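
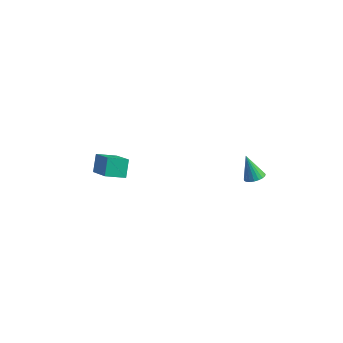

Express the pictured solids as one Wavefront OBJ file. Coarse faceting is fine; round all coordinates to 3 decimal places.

v 0.974 3.191 -2.353
v 1.505 3.366 -2.109
v 0.286 3.369 -0.987
v 1.407 3.587 -2.187
v 1.235 3.739 -2.293
v 1.017 3.797 -2.41
v 0.792 3.75 -2.517
v 0.598 3.606 -2.596
v 0.47 3.391 -2.633
v 0.428 3.141 -2.621
v 0.481 2.899 -2.563
v 0.619 2.709 -2.469
v 0.818 2.601 -2.355
v 1.044 2.596 -2.24
v 1.258 2.693 -2.145
v 1.423 2.877 -2.086
v 1.51 3.115 -2.073
v -3.019 -4.912 2.43
v -3.289 -4.249 3.252
v -4.432 -3.962 1.201
v -4.702 -3.299 2.023
v -2.238 -4.181 2.097
v -2.508 -3.518 2.919
v -3.651 -3.231 0.868
v -3.921 -2.568 1.69
f 2 1 4
f 2 4 3
f 4 1 5
f 4 5 3
f 5 1 6
f 5 6 3
f 6 1 7
f 6 7 3
f 7 1 8
f 7 8 3
f 8 1 9
f 8 9 3
f 9 1 10
f 9 10 3
f 10 1 11
f 10 11 3
f 11 1 12
f 11 12 3
f 12 1 13
f 12 13 3
f 13 1 14
f 13 14 3
f 14 1 15
f 14 15 3
f 15 1 16
f 15 16 3
f 16 1 17
f 16 17 3
f 17 1 2
f 17 2 3
f 19 21 18
f 22 19 18
f 18 21 20
f 20 22 18
f 19 25 21
f 23 19 22
f 23 25 19
f 21 25 20
f 24 22 20
f 20 25 24
f 24 23 22
f 25 23 24



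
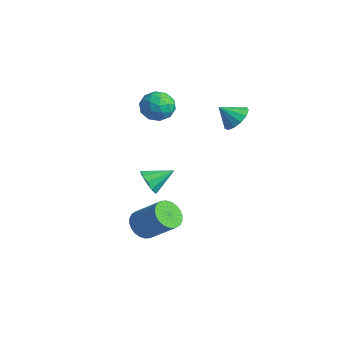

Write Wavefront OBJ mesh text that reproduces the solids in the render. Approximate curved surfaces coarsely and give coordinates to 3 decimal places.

v -2.999 0.365 -2.927
v -2.333 0.343 -3.333
v -2.561 1.535 -2.273
v -2.653 0.602 -3.584
v -3.104 0.771 -3.584
v -3.516 0.785 -3.333
v -3.729 0.638 -2.927
v -3.664 0.387 -2.52
v -3.345 0.127 -2.269
v -2.893 -0.042 -2.269
v -2.482 -0.055 -2.52
v -2.268 0.092 -2.927
v -2.037 1.055 2.121
v -1.481 0.374 2.281
v -2.999 0.486 3.039
v -2.443 -0.195 3.199
v -2.239 0.626 3.487
v -1.644 0.978 2.92
v -2.836 -0.118 2.4
v -2.241 0.234 1.833
v -1.975 -0.351 2.453
v -1.605 0.109 3.125
v -2.875 0.751 2.195
v -2.505 1.211 2.867
v -1.675 0.765 2.121
v -2.805 0.095 3.199
v -2.685 0.578 3.369
v -2.358 0.177 3.463
v -1.771 1.119 2.496
v -1.444 0.719 2.59
v -1.889 0.867 3.299
v -3.036 0.141 2.73
v -2.709 -0.259 2.824
v -2.122 0.683 1.857
v -1.795 0.282 1.951
v -2.591 -0.007 2.021
v -1.638 -0.062 2.316
v -2.203 -0.396 2.855
v -2.434 -0.351 2.386
v -2.085 -0.144 2.052
v -1.421 0.208 2.711
v -1.986 -0.126 3.25
v -1.866 0.356 3.42
v -1.517 0.563 3.086
v -1.711 -0.218 2.812
v -2.494 0.986 2.07
v -3.059 0.652 2.609
v -2.963 0.297 2.234
v -2.614 0.504 1.9
v -2.277 1.256 2.465
v -2.842 0.922 3.004
v -2.395 1.004 3.268
v -2.046 1.211 2.934
v -2.769 1.078 2.508
v 0.279 3.095 2.274
v 1.013 2.848 2.477
v -0.159 2.405 3.026
v 0.919 3.199 2.744
v 0.621 3.517 2.862
v 0.216 3.7 2.793
v -0.17 3.692 2.56
v -0.413 3.494 2.236
v -0.436 3.169 1.924
v -0.232 2.82 1.724
v 0.135 2.559 1.698
v 0.547 2.468 1.855
v 0.875 2.576 2.146
v 2.085 -2.968 -1.648
v 2.496 -2.649 -2.229
v 3.666 -2.052 -1.073
v 3.255 -2.372 -0.492
v 2.308 -2.42 -2.157
v 3.478 -1.824 -1
v 2.086 -2.276 -2.007
v 3.256 -1.679 -0.85
v 1.864 -2.236 -1.802
v 3.034 -1.64 -0.646
v 1.676 -2.308 -1.574
v 2.846 -1.712 -0.418
v 1.55 -2.481 -1.358
v 2.72 -1.884 -0.202
v 1.505 -2.728 -1.185
v 2.675 -2.131 -0.029
v 1.549 -3.011 -1.083
v 2.719 -2.414 0.073
v 1.674 -3.288 -1.067
v 2.844 -2.691 0.089
v 1.862 -3.516 -1.14
v 3.032 -2.92 0.017
v 2.084 -3.661 -1.29
v 3.254 -3.064 -0.133
v 2.306 -3.7 -1.494
v 3.476 -3.104 -0.338
v 2.494 -3.628 -1.722
v 3.664 -3.032 -0.566
v 2.62 -3.456 -1.938
v 3.79 -2.859 -0.782
v 2.665 -3.209 -2.111
v 3.835 -2.612 -0.955
v 2.621 -2.926 -2.213
v 3.791 -2.329 -1.057
f 2 1 4
f 2 4 3
f 4 1 5
f 4 5 3
f 5 1 6
f 5 6 3
f 6 1 7
f 6 7 3
f 7 1 8
f 7 8 3
f 8 1 9
f 8 9 3
f 9 1 10
f 9 10 3
f 10 1 11
f 10 11 3
f 11 1 12
f 11 12 3
f 12 1 2
f 12 2 3
f 13 50 29
f 50 24 53
f 29 53 18
f 50 53 29
f 13 29 25
f 29 18 30
f 25 30 14
f 29 30 25
f 13 25 34
f 25 14 35
f 34 35 20
f 25 35 34
f 13 34 46
f 34 20 49
f 46 49 23
f 34 49 46
f 13 46 50
f 46 23 54
f 50 54 24
f 46 54 50
f 14 30 41
f 30 18 44
f 41 44 22
f 30 44 41
f 18 53 31
f 53 24 52
f 31 52 17
f 53 52 31
f 24 54 51
f 54 23 47
f 51 47 15
f 54 47 51
f 23 49 48
f 49 20 36
f 48 36 19
f 49 36 48
f 20 35 40
f 35 14 37
f 40 37 21
f 35 37 40
f 16 42 28
f 42 22 43
f 28 43 17
f 42 43 28
f 16 28 26
f 28 17 27
f 26 27 15
f 28 27 26
f 16 26 33
f 26 15 32
f 33 32 19
f 26 32 33
f 16 33 38
f 33 19 39
f 38 39 21
f 33 39 38
f 16 38 42
f 38 21 45
f 42 45 22
f 38 45 42
f 17 43 31
f 43 22 44
f 31 44 18
f 43 44 31
f 15 27 51
f 27 17 52
f 51 52 24
f 27 52 51
f 19 32 48
f 32 15 47
f 48 47 23
f 32 47 48
f 21 39 40
f 39 19 36
f 40 36 20
f 39 36 40
f 22 45 41
f 45 21 37
f 41 37 14
f 45 37 41
f 56 55 58
f 56 58 57
f 58 55 59
f 58 59 57
f 59 55 60
f 59 60 57
f 60 55 61
f 60 61 57
f 61 55 62
f 61 62 57
f 62 55 63
f 62 63 57
f 63 55 64
f 63 64 57
f 64 55 65
f 64 65 57
f 65 55 66
f 65 66 57
f 66 55 67
f 66 67 57
f 67 55 56
f 67 56 57
f 69 68 72
f 69 72 70
f 70 72 73
f 70 73 71
f 72 68 74
f 72 74 73
f 73 74 75
f 73 75 71
f 74 68 76
f 74 76 75
f 75 76 77
f 75 77 71
f 76 68 78
f 76 78 77
f 77 78 79
f 77 79 71
f 78 68 80
f 78 80 79
f 79 80 81
f 79 81 71
f 80 68 82
f 80 82 81
f 81 82 83
f 81 83 71
f 82 68 84
f 82 84 83
f 83 84 85
f 83 85 71
f 84 68 86
f 84 86 85
f 85 86 87
f 85 87 71
f 86 68 88
f 86 88 87
f 87 88 89
f 87 89 71
f 88 68 90
f 88 90 89
f 89 90 91
f 89 91 71
f 90 68 92
f 90 92 91
f 91 92 93
f 91 93 71
f 92 68 94
f 92 94 93
f 93 94 95
f 93 95 71
f 94 68 96
f 94 96 95
f 95 96 97
f 95 97 71
f 96 68 98
f 96 98 97
f 97 98 99
f 97 99 71
f 98 68 100
f 98 100 99
f 99 100 101
f 99 101 71
f 100 68 69
f 100 69 101
f 101 69 70
f 101 70 71



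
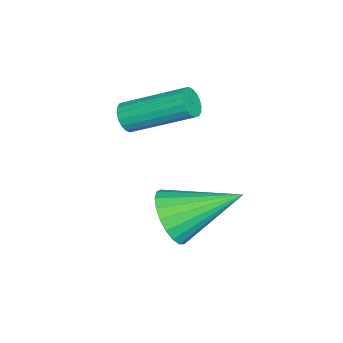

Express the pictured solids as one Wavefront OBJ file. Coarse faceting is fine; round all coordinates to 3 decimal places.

v -2.333 -2.531 2.07
v -2.002 -2.342 1.731
v -2.055 -0.521 2.691
v -2.387 -0.709 3.03
v -2.203 -2.298 1.635
v -2.256 -0.476 2.596
v -2.43 -2.299 1.626
v -2.483 -0.478 2.586
v -2.638 -2.347 1.704
v -2.691 -0.525 2.664
v -2.785 -2.431 1.855
v -2.838 -0.609 2.815
v -2.843 -2.534 2.048
v -2.896 -0.713 3.009
v -2.8 -2.637 2.246
v -2.853 -0.816 3.206
v -2.665 -2.719 2.409
v -2.718 -0.898 3.369
v -2.464 -2.764 2.504
v -2.517 -0.942 3.465
v -2.237 -2.762 2.514
v -2.29 -0.941 3.474
v -2.029 -2.715 2.436
v -2.082 -0.893 3.396
v -1.882 -2.631 2.285
v -1.935 -0.809 3.245
v -1.824 -2.527 2.091
v -1.877 -0.706 3.052
v -1.867 -2.424 1.894
v -1.92 -0.603 2.854
v -0.372 -0.746 -0.19
v 0.042 -0.277 -0.878
v -0.808 1.106 0.81
v -0.324 -0.296 -1.003
v -0.698 -0.393 -0.986
v -1.015 -0.551 -0.832
v -1.222 -0.743 -0.568
v -1.281 -0.935 -0.237
v -1.183 -1.095 0.101
v -0.945 -1.194 0.389
v -0.608 -1.216 0.577
v -0.23 -1.157 0.632
v 0.124 -1.026 0.545
v 0.392 -0.848 0.331
v 0.528 -0.651 0.027
v 0.508 -0.471 -0.315
v 0.336 -0.339 -0.635
f 2 1 5
f 2 5 3
f 3 5 6
f 3 6 4
f 5 1 7
f 5 7 6
f 6 7 8
f 6 8 4
f 7 1 9
f 7 9 8
f 8 9 10
f 8 10 4
f 9 1 11
f 9 11 10
f 10 11 12
f 10 12 4
f 11 1 13
f 11 13 12
f 12 13 14
f 12 14 4
f 13 1 15
f 13 15 14
f 14 15 16
f 14 16 4
f 15 1 17
f 15 17 16
f 16 17 18
f 16 18 4
f 17 1 19
f 17 19 18
f 18 19 20
f 18 20 4
f 19 1 21
f 19 21 20
f 20 21 22
f 20 22 4
f 21 1 23
f 21 23 22
f 22 23 24
f 22 24 4
f 23 1 25
f 23 25 24
f 24 25 26
f 24 26 4
f 25 1 27
f 25 27 26
f 26 27 28
f 26 28 4
f 27 1 29
f 27 29 28
f 28 29 30
f 28 30 4
f 29 1 2
f 29 2 30
f 30 2 3
f 30 3 4
f 32 31 34
f 32 34 33
f 34 31 35
f 34 35 33
f 35 31 36
f 35 36 33
f 36 31 37
f 36 37 33
f 37 31 38
f 37 38 33
f 38 31 39
f 38 39 33
f 39 31 40
f 39 40 33
f 40 31 41
f 40 41 33
f 41 31 42
f 41 42 33
f 42 31 43
f 42 43 33
f 43 31 44
f 43 44 33
f 44 31 45
f 44 45 33
f 45 31 46
f 45 46 33
f 46 31 47
f 46 47 33
f 47 31 32
f 47 32 33



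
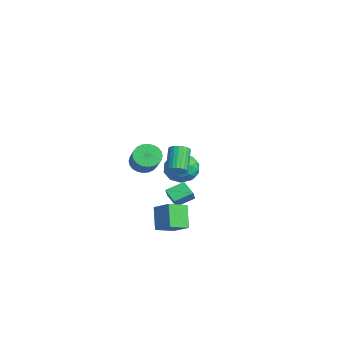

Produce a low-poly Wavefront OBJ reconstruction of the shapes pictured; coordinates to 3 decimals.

v -3.406 2.642 -0.582
v -3.033 3.187 -1.506
v -2.447 1.153 -1.074
v -2.074 1.698 -1.998
v -1.72 2.019 -0.967
v -2.313 2.939 -0.664
v -3.167 1.401 -1.916
v -3.76 2.321 -1.613
v -2.885 2.42 -2.331
v -1.991 2.802 -1.744
v -3.489 1.538 -0.836
v -2.595 1.92 -0.249
v -3.303 3.045 -1.001
v -2.177 1.295 -1.579
v -1.969 1.484 -0.973
v -1.749 1.804 -1.516
v -2.88 2.899 -0.506
v -2.661 3.22 -1.049
v -1.89 2.533 -0.732
v -2.819 1.12 -1.531
v -2.6 1.441 -2.074
v -3.731 2.536 -1.064
v -3.511 2.856 -1.607
v -3.59 1.807 -1.848
v -2.998 2.915 -2.029
v -2.434 2.04 -2.318
v -3.077 1.865 -2.27
v -3.425 2.406 -2.091
v -2.472 3.139 -1.684
v -1.909 2.264 -1.973
v -1.701 2.453 -1.367
v -2.049 2.994 -1.189
v -2.385 2.689 -2.168
v -3.571 2.076 -0.607
v -3.008 1.201 -0.896
v -3.431 1.346 -1.391
v -3.779 1.887 -1.213
v -3.046 2.3 -0.262
v -2.482 1.425 -0.551
v -2.055 1.934 -0.489
v -2.403 2.475 -0.31
v -3.095 1.651 -0.412
v -4.08 0.217 -1.113
v -3.623 -0.26 -1.694
v -2.263 -0.354 -0.549
v -2.72 0.123 0.033
v -3.529 0.059 -1.78
v -2.169 -0.035 -0.635
v -3.518 0.402 -1.764
v -2.159 0.308 -0.619
v -3.593 0.716 -1.649
v -2.234 0.622 -0.504
v -3.742 0.955 -1.453
v -2.383 0.861 -0.308
v -3.943 1.082 -1.204
v -2.583 0.987 -0.059
v -4.164 1.076 -0.942
v -2.805 0.982 0.203
v -4.373 0.94 -0.705
v -3.013 0.846 0.44
v -4.537 0.694 -0.531
v -3.177 0.6 0.614
v -4.631 0.375 -0.445
v -3.271 0.281 0.7
v -4.641 0.032 -0.461
v -3.282 -0.062 0.684
v -4.566 -0.282 -0.576
v -3.207 -0.376 0.569
v -4.417 -0.521 -0.772
v -3.058 -0.615 0.373
v -4.217 -0.647 -1.021
v -2.857 -0.742 0.124
v -3.995 -0.642 -1.283
v -2.636 -0.736 -0.138
v -3.787 -0.506 -1.52
v -2.427 -0.6 -0.375
v 4.419 -0.031 2.129
v 4.814 -0.172 2.572
v 3.717 0.271 3.693
v 3.321 0.411 3.251
v 4.867 0.057 2.534
v 3.77 0.499 3.655
v 4.852 0.272 2.434
v 3.754 0.715 3.555
v 4.771 0.441 2.287
v 3.673 0.884 3.408
v 4.636 0.539 2.117
v 3.538 0.981 3.238
v 4.468 0.549 1.948
v 3.37 0.992 3.069
v 4.293 0.471 1.808
v 3.195 0.914 2.929
v 4.136 0.317 1.716
v 3.039 0.759 2.837
v 4.023 0.109 1.687
v 2.926 0.552 2.808
v 3.97 -0.119 1.725
v 2.873 0.323 2.846
v 3.986 -0.335 1.825
v 2.888 0.108 2.946
v 4.067 -0.504 1.972
v 2.969 -0.061 3.093
v 4.202 -0.601 2.142
v 3.104 -0.159 3.263
v 4.37 -0.612 2.311
v 3.272 -0.169 3.432
v 4.545 -0.534 2.451
v 3.447 -0.091 3.572
v 4.701 -0.379 2.543
v 3.604 0.063 3.664
v -0.465 0.713 -2.246
v -0.05 0.488 -1.587
v -0.573 1.85 -1.788
v -0.158 1.624 -1.13
v 0.458 0.996 -2.73
v 0.873 0.77 -2.072
v 0.35 2.132 -2.273
v 0.765 1.907 -1.614
v 2.71 -0.895 -1.407
v 3.737 -0.313 -0.711
v 2.345 0.264 -1.839
v 3.372 0.847 -1.143
v 3.668 -1.067 -2.677
v 4.695 -0.484 -1.981
v 3.303 0.093 -3.109
v 4.33 0.675 -2.413
f 1 38 17
f 38 12 41
f 17 41 6
f 38 41 17
f 1 17 13
f 17 6 18
f 13 18 2
f 17 18 13
f 1 13 22
f 13 2 23
f 22 23 8
f 13 23 22
f 1 22 34
f 22 8 37
f 34 37 11
f 22 37 34
f 1 34 38
f 34 11 42
f 38 42 12
f 34 42 38
f 2 18 29
f 18 6 32
f 29 32 10
f 18 32 29
f 6 41 19
f 41 12 40
f 19 40 5
f 41 40 19
f 12 42 39
f 42 11 35
f 39 35 3
f 42 35 39
f 11 37 36
f 37 8 24
f 36 24 7
f 37 24 36
f 8 23 28
f 23 2 25
f 28 25 9
f 23 25 28
f 4 30 16
f 30 10 31
f 16 31 5
f 30 31 16
f 4 16 14
f 16 5 15
f 14 15 3
f 16 15 14
f 4 14 21
f 14 3 20
f 21 20 7
f 14 20 21
f 4 21 26
f 21 7 27
f 26 27 9
f 21 27 26
f 4 26 30
f 26 9 33
f 30 33 10
f 26 33 30
f 5 31 19
f 31 10 32
f 19 32 6
f 31 32 19
f 3 15 39
f 15 5 40
f 39 40 12
f 15 40 39
f 7 20 36
f 20 3 35
f 36 35 11
f 20 35 36
f 9 27 28
f 27 7 24
f 28 24 8
f 27 24 28
f 10 33 29
f 33 9 25
f 29 25 2
f 33 25 29
f 44 43 47
f 44 47 45
f 45 47 48
f 45 48 46
f 47 43 49
f 47 49 48
f 48 49 50
f 48 50 46
f 49 43 51
f 49 51 50
f 50 51 52
f 50 52 46
f 51 43 53
f 51 53 52
f 52 53 54
f 52 54 46
f 53 43 55
f 53 55 54
f 54 55 56
f 54 56 46
f 55 43 57
f 55 57 56
f 56 57 58
f 56 58 46
f 57 43 59
f 57 59 58
f 58 59 60
f 58 60 46
f 59 43 61
f 59 61 60
f 60 61 62
f 60 62 46
f 61 43 63
f 61 63 62
f 62 63 64
f 62 64 46
f 63 43 65
f 63 65 64
f 64 65 66
f 64 66 46
f 65 43 67
f 65 67 66
f 66 67 68
f 66 68 46
f 67 43 69
f 67 69 68
f 68 69 70
f 68 70 46
f 69 43 71
f 69 71 70
f 70 71 72
f 70 72 46
f 71 43 73
f 71 73 72
f 72 73 74
f 72 74 46
f 73 43 75
f 73 75 74
f 74 75 76
f 74 76 46
f 75 43 44
f 75 44 76
f 76 44 45
f 76 45 46
f 78 77 81
f 78 81 79
f 79 81 82
f 79 82 80
f 81 77 83
f 81 83 82
f 82 83 84
f 82 84 80
f 83 77 85
f 83 85 84
f 84 85 86
f 84 86 80
f 85 77 87
f 85 87 86
f 86 87 88
f 86 88 80
f 87 77 89
f 87 89 88
f 88 89 90
f 88 90 80
f 89 77 91
f 89 91 90
f 90 91 92
f 90 92 80
f 91 77 93
f 91 93 92
f 92 93 94
f 92 94 80
f 93 77 95
f 93 95 94
f 94 95 96
f 94 96 80
f 95 77 97
f 95 97 96
f 96 97 98
f 96 98 80
f 97 77 99
f 97 99 98
f 98 99 100
f 98 100 80
f 99 77 101
f 99 101 100
f 100 101 102
f 100 102 80
f 101 77 103
f 101 103 102
f 102 103 104
f 102 104 80
f 103 77 105
f 103 105 104
f 104 105 106
f 104 106 80
f 105 77 107
f 105 107 106
f 106 107 108
f 106 108 80
f 107 77 109
f 107 109 108
f 108 109 110
f 108 110 80
f 109 77 78
f 109 78 110
f 110 78 79
f 110 79 80
f 112 114 111
f 115 112 111
f 111 114 113
f 113 115 111
f 112 118 114
f 116 112 115
f 116 118 112
f 114 118 113
f 117 115 113
f 113 118 117
f 117 116 115
f 118 116 117
f 120 122 119
f 123 120 119
f 119 122 121
f 121 123 119
f 120 126 122
f 124 120 123
f 124 126 120
f 122 126 121
f 125 123 121
f 121 126 125
f 125 124 123
f 126 124 125



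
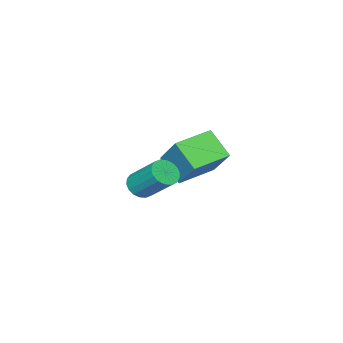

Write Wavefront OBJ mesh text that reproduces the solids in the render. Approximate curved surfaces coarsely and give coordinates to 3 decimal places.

v -1.582 0.964 -4.922
v -1.708 -0.113 -3.991
v -1.139 2.136 -3.507
v -1.266 1.058 -2.576
v 0.026 0.602 -5.124
v -0.101 -0.476 -4.193
v 0.468 1.773 -3.709
v 0.342 0.696 -2.778
v 3.875 2.219 -2.935
v 4.228 1.889 -2.581
v 4.219 3.09 -1.45
v 3.865 3.421 -1.805
v 4.404 2.027 -2.727
v 4.394 3.229 -1.596
v 4.474 2.204 -2.914
v 4.465 3.406 -1.783
v 4.426 2.384 -3.106
v 4.416 3.585 -1.975
v 4.269 2.531 -3.263
v 4.259 3.733 -2.133
v 4.033 2.616 -3.356
v 4.024 3.818 -2.225
v 3.767 2.623 -3.366
v 3.757 3.825 -2.235
v 3.521 2.55 -3.29
v 3.512 3.751 -2.159
v 3.346 2.411 -3.144
v 3.336 3.613 -2.013
v 3.275 2.234 -2.957
v 3.266 3.436 -1.826
v 3.324 2.055 -2.765
v 3.314 3.256 -1.634
v 3.481 1.907 -2.607
v 3.471 3.109 -1.477
v 3.716 1.822 -2.515
v 3.707 3.024 -1.384
v 3.983 1.815 -2.505
v 3.973 3.017 -1.374
f 2 4 1
f 5 2 1
f 1 4 3
f 3 5 1
f 2 8 4
f 6 2 5
f 6 8 2
f 4 8 3
f 7 5 3
f 3 8 7
f 7 6 5
f 8 6 7
f 10 9 13
f 10 13 11
f 11 13 14
f 11 14 12
f 13 9 15
f 13 15 14
f 14 15 16
f 14 16 12
f 15 9 17
f 15 17 16
f 16 17 18
f 16 18 12
f 17 9 19
f 17 19 18
f 18 19 20
f 18 20 12
f 19 9 21
f 19 21 20
f 20 21 22
f 20 22 12
f 21 9 23
f 21 23 22
f 22 23 24
f 22 24 12
f 23 9 25
f 23 25 24
f 24 25 26
f 24 26 12
f 25 9 27
f 25 27 26
f 26 27 28
f 26 28 12
f 27 9 29
f 27 29 28
f 28 29 30
f 28 30 12
f 29 9 31
f 29 31 30
f 30 31 32
f 30 32 12
f 31 9 33
f 31 33 32
f 32 33 34
f 32 34 12
f 33 9 35
f 33 35 34
f 34 35 36
f 34 36 12
f 35 9 37
f 35 37 36
f 36 37 38
f 36 38 12
f 37 9 10
f 37 10 38
f 38 10 11
f 38 11 12



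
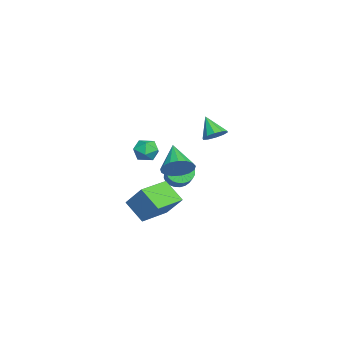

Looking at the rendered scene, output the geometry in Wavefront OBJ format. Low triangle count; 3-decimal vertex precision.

v 2.25 2.657 3.292
v 2.856 2.272 3.471
v 1.55 2.063 4.388
v 2.87 2.67 3.695
v 2.648 3.063 3.766
v 2.273 3.301 3.655
v 1.89 3.293 3.406
v 1.644 3.042 3.113
v 1.63 2.644 2.888
v 1.853 2.251 2.818
v 2.227 2.013 2.928
v 2.611 2.021 3.178
v 3.252 -0.268 2.375
v 3.94 -0.206 2.798
v 3.34 -1.574 2.422
v 4.028 -1.512 2.845
v 3.325 -1.297 3.183
v 3.27 -0.489 3.154
v 4.01 -1.291 2.066
v 3.955 -0.483 2.037
v 4.408 -0.839 2.607
v 3.985 -0.842 3.297
v 3.295 -0.938 1.923
v 2.872 -0.941 2.613
v -1.497 -2.697 -3.731
v -0.8 -1.718 -2.35
v -3.169 -1.494 -3.74
v -2.472 -0.515 -2.36
v -0.748 -1.665 -4.84
v -0.051 -0.686 -3.46
v -2.42 -0.462 -4.85
v -1.723 0.517 -3.469
v -4.378 -0.034 -2.797
v -4.077 0.434 -3.399
v -2.6 0.761 -2.405
v -2.902 0.294 -1.803
v -4.24 0.65 -3.228
v -2.763 0.977 -2.234
v -4.424 0.761 -2.992
v -2.947 1.089 -1.998
v -4.601 0.752 -2.725
v -3.124 1.08 -1.732
v -4.744 0.623 -2.47
v -3.267 0.951 -1.476
v -4.832 0.394 -2.264
v -3.355 0.722 -1.271
v -4.85 0.1 -2.14
v -3.374 0.428 -1.146
v -4.797 -0.214 -2.115
v -3.32 0.113 -1.121
v -4.68 -0.501 -2.195
v -3.203 -0.174 -1.201
v -4.517 -0.717 -2.366
v -3.04 -0.39 -1.372
v -4.333 -0.829 -2.602
v -2.856 -0.501 -1.608
v -4.156 -0.82 -2.868
v -2.679 -0.492 -1.875
v -4.013 -0.691 -3.124
v -2.536 -0.363 -2.13
v -3.925 -0.462 -3.329
v -2.448 -0.134 -2.336
v -3.906 -0.168 -3.454
v -2.43 0.16 -2.46
v -3.96 0.147 -3.479
v -2.483 0.474 -2.485
v 3.807 0.827 1.41
v 4.183 1.314 2.134
v 2.293 0.393 2.49
v 3.936 1.624 1.911
v 3.659 1.751 1.574
v 3.416 1.667 1.199
v 3.262 1.39 0.872
v 3.234 0.984 0.669
v 3.336 0.543 0.635
v 3.547 0.166 0.779
v 3.817 -0.059 1.068
v 4.085 -0.081 1.434
v 4.289 0.105 1.796
v 4.383 0.457 2.068
v 4.345 0.893 2.19
f 2 1 4
f 2 4 3
f 4 1 5
f 4 5 3
f 5 1 6
f 5 6 3
f 6 1 7
f 6 7 3
f 7 1 8
f 7 8 3
f 8 1 9
f 8 9 3
f 9 1 10
f 9 10 3
f 10 1 11
f 10 11 3
f 11 1 12
f 11 12 3
f 12 1 2
f 12 2 3
f 13 24 18
f 13 18 14
f 13 14 20
f 13 20 23
f 13 23 24
f 14 18 22
f 18 24 17
f 24 23 15
f 23 20 19
f 20 14 21
f 16 22 17
f 16 17 15
f 16 15 19
f 16 19 21
f 16 21 22
f 17 22 18
f 15 17 24
f 19 15 23
f 21 19 20
f 22 21 14
f 26 28 25
f 29 26 25
f 25 28 27
f 27 29 25
f 26 32 28
f 30 26 29
f 30 32 26
f 28 32 27
f 31 29 27
f 27 32 31
f 31 30 29
f 32 30 31
f 34 33 37
f 34 37 35
f 35 37 38
f 35 38 36
f 37 33 39
f 37 39 38
f 38 39 40
f 38 40 36
f 39 33 41
f 39 41 40
f 40 41 42
f 40 42 36
f 41 33 43
f 41 43 42
f 42 43 44
f 42 44 36
f 43 33 45
f 43 45 44
f 44 45 46
f 44 46 36
f 45 33 47
f 45 47 46
f 46 47 48
f 46 48 36
f 47 33 49
f 47 49 48
f 48 49 50
f 48 50 36
f 49 33 51
f 49 51 50
f 50 51 52
f 50 52 36
f 51 33 53
f 51 53 52
f 52 53 54
f 52 54 36
f 53 33 55
f 53 55 54
f 54 55 56
f 54 56 36
f 55 33 57
f 55 57 56
f 56 57 58
f 56 58 36
f 57 33 59
f 57 59 58
f 58 59 60
f 58 60 36
f 59 33 61
f 59 61 60
f 60 61 62
f 60 62 36
f 61 33 63
f 61 63 62
f 62 63 64
f 62 64 36
f 63 33 65
f 63 65 64
f 64 65 66
f 64 66 36
f 65 33 34
f 65 34 66
f 66 34 35
f 66 35 36
f 68 67 70
f 68 70 69
f 70 67 71
f 70 71 69
f 71 67 72
f 71 72 69
f 72 67 73
f 72 73 69
f 73 67 74
f 73 74 69
f 74 67 75
f 74 75 69
f 75 67 76
f 75 76 69
f 76 67 77
f 76 77 69
f 77 67 78
f 77 78 69
f 78 67 79
f 78 79 69
f 79 67 80
f 79 80 69
f 80 67 81
f 80 81 69
f 81 67 68
f 81 68 69



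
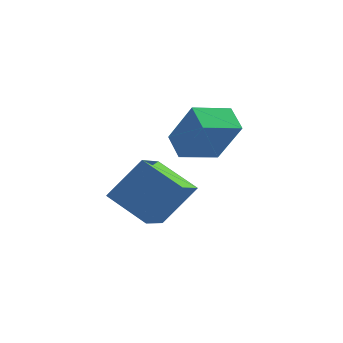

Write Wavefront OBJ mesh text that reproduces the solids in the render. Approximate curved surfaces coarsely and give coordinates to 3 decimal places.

v 2.027 1.996 0.973
v 1.431 2.914 1.555
v 3.3 3.07 0.585
v 2.703 3.988 1.167
v 3.037 1.472 2.833
v 2.44 2.39 3.415
v 4.309 2.546 2.445
v 3.713 3.464 3.027
v -0.602 1.344 -1.026
v 0.62 2.027 0.657
v -0.377 3.133 -1.915
v 0.845 3.815 -0.232
v 1.075 0.665 -1.968
v 2.297 1.347 -0.285
v 1.3 2.453 -2.857
v 2.522 3.136 -1.174
f 2 4 1
f 5 2 1
f 1 4 3
f 3 5 1
f 2 8 4
f 6 2 5
f 6 8 2
f 4 8 3
f 7 5 3
f 3 8 7
f 7 6 5
f 8 6 7
f 10 12 9
f 13 10 9
f 9 12 11
f 11 13 9
f 10 16 12
f 14 10 13
f 14 16 10
f 12 16 11
f 15 13 11
f 11 16 15
f 15 14 13
f 16 14 15



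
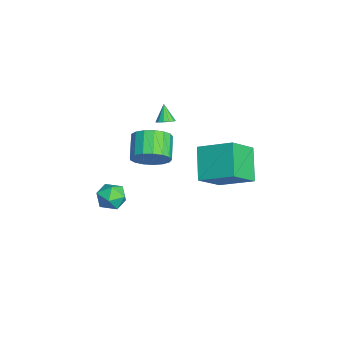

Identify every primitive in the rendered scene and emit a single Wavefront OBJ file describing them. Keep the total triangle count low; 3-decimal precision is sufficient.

v -1.925 0.859 3.334
v -1.645 1.267 3.524
v -2.515 0.821 4.286
v -1.88 1.385 3.383
v -2.13 1.336 3.227
v -2.314 1.136 3.104
v -2.376 0.848 3.055
v -2.294 0.563 3.094
v -2.095 0.373 3.209
v -1.842 0.337 3.365
v -1.616 0.466 3.51
v -1.488 0.721 3.6
v -1.499 1.019 3.605
v -3.256 3.768 -0.28
v -2.343 5.525 0.633
v -1.63 3.669 -1.714
v -0.718 5.426 -0.801
v -2.182 2.534 1.021
v -1.27 4.291 1.934
v -0.557 2.435 -0.413
v 0.356 4.192 0.5
v -3.402 -1.181 -4.03
v -2.811 -1.26 -3.282
v -3.769 -2.68 -3.898
v -3.178 -2.759 -3.15
v -3.983 -2.249 -3.071
v -3.756 -1.323 -3.152
v -2.824 -2.617 -4.028
v -2.597 -1.691 -4.109
v -2.453 -2.148 -3.281
v -3.17 -1.92 -2.689
v -3.41 -2.02 -4.491
v -4.127 -1.792 -3.899
v 0.225 -0.081 2.032
v 0.742 -0.506 2.88
v -0.528 -0.343 3.736
v -1.045 0.081 2.888
v 0.834 0.002 2.92
v -0.436 0.164 3.776
v 0.786 0.49 2.757
v -0.483 0.652 3.612
v 0.61 0.847 2.427
v -0.66 1.01 3.283
v 0.346 0.992 2.007
v -0.924 1.154 2.863
v 0.054 0.89 1.593
v -1.216 1.053 2.449
v -0.199 0.567 1.279
v -1.469 0.729 2.135
v -0.355 0.094 1.138
v -1.625 0.257 1.994
v -0.378 -0.418 1.202
v -1.648 -0.255 2.057
v -0.263 -0.854 1.455
v -1.533 -0.691 2.311
v -0.036 -1.112 1.841
v -1.306 -0.949 2.697
v 0.251 -1.134 2.271
v -1.019 -0.972 3.127
v 0.532 -0.915 2.646
v -0.738 -0.753 3.502
f 2 1 4
f 2 4 3
f 4 1 5
f 4 5 3
f 5 1 6
f 5 6 3
f 6 1 7
f 6 7 3
f 7 1 8
f 7 8 3
f 8 1 9
f 8 9 3
f 9 1 10
f 9 10 3
f 10 1 11
f 10 11 3
f 11 1 12
f 11 12 3
f 12 1 13
f 12 13 3
f 13 1 2
f 13 2 3
f 15 17 14
f 18 15 14
f 14 17 16
f 16 18 14
f 15 21 17
f 19 15 18
f 19 21 15
f 17 21 16
f 20 18 16
f 16 21 20
f 20 19 18
f 21 19 20
f 22 33 27
f 22 27 23
f 22 23 29
f 22 29 32
f 22 32 33
f 23 27 31
f 27 33 26
f 33 32 24
f 32 29 28
f 29 23 30
f 25 31 26
f 25 26 24
f 25 24 28
f 25 28 30
f 25 30 31
f 26 31 27
f 24 26 33
f 28 24 32
f 30 28 29
f 31 30 23
f 35 34 38
f 35 38 36
f 36 38 39
f 36 39 37
f 38 34 40
f 38 40 39
f 39 40 41
f 39 41 37
f 40 34 42
f 40 42 41
f 41 42 43
f 41 43 37
f 42 34 44
f 42 44 43
f 43 44 45
f 43 45 37
f 44 34 46
f 44 46 45
f 45 46 47
f 45 47 37
f 46 34 48
f 46 48 47
f 47 48 49
f 47 49 37
f 48 34 50
f 48 50 49
f 49 50 51
f 49 51 37
f 50 34 52
f 50 52 51
f 51 52 53
f 51 53 37
f 52 34 54
f 52 54 53
f 53 54 55
f 53 55 37
f 54 34 56
f 54 56 55
f 55 56 57
f 55 57 37
f 56 34 58
f 56 58 57
f 57 58 59
f 57 59 37
f 58 34 60
f 58 60 59
f 59 60 61
f 59 61 37
f 60 34 35
f 60 35 61
f 61 35 36
f 61 36 37



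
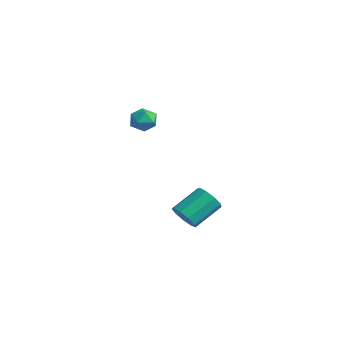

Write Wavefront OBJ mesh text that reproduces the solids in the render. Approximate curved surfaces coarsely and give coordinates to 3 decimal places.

v 2.433 -1.542 2.015
v 3.119 -1.604 1.727
v 2.561 -2.616 2.553
v 3.247 -2.678 2.265
v 3.11 -2.17 2.794
v 3.03 -1.506 2.461
v 2.65 -2.714 1.819
v 2.57 -2.05 1.486
v 3.252 -2.329 1.605
v 3.537 -1.993 2.208
v 2.143 -2.227 2.072
v 2.428 -1.891 2.675
v 3.862 -0.521 -4.448
v 4.575 -0.723 -4.12
v 4.571 0.779 -3.185
v 3.858 0.981 -3.512
v 4.655 -0.434 -4.586
v 4.651 1.069 -3.65
v 4.364 -0.185 -4.986
v 4.361 1.318 -4.051
v 3.839 -0.094 -5.135
v 3.835 1.409 -4.2
v 3.324 -0.203 -4.962
v 3.32 1.3 -4.027
v 3.06 -0.461 -4.548
v 3.057 1.042 -3.613
v 3.172 -0.747 -4.087
v 3.169 0.756 -3.152
v 3.607 -0.928 -3.795
v 3.603 0.575 -2.86
v 4.161 -0.919 -3.808
v 4.157 0.584 -2.873
f 1 12 6
f 1 6 2
f 1 2 8
f 1 8 11
f 1 11 12
f 2 6 10
f 6 12 5
f 12 11 3
f 11 8 7
f 8 2 9
f 4 10 5
f 4 5 3
f 4 3 7
f 4 7 9
f 4 9 10
f 5 10 6
f 3 5 12
f 7 3 11
f 9 7 8
f 10 9 2
f 14 13 17
f 14 17 15
f 15 17 18
f 15 18 16
f 17 13 19
f 17 19 18
f 18 19 20
f 18 20 16
f 19 13 21
f 19 21 20
f 20 21 22
f 20 22 16
f 21 13 23
f 21 23 22
f 22 23 24
f 22 24 16
f 23 13 25
f 23 25 24
f 24 25 26
f 24 26 16
f 25 13 27
f 25 27 26
f 26 27 28
f 26 28 16
f 27 13 29
f 27 29 28
f 28 29 30
f 28 30 16
f 29 13 31
f 29 31 30
f 30 31 32
f 30 32 16
f 31 13 14
f 31 14 32
f 32 14 15
f 32 15 16



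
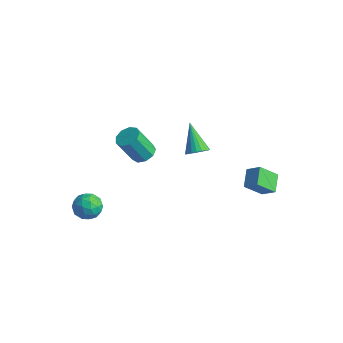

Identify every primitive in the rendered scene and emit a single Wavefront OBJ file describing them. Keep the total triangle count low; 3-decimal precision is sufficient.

v 1.874 -0.364 2.925
v 2.153 -0.712 3.356
v 0.766 0.224 4.115
v 2.286 -0.492 3.371
v 2.347 -0.249 3.309
v 2.328 -0.027 3.18
v 2.229 0.137 3.007
v 2.07 0.215 2.82
v 1.876 0.192 2.651
v 1.682 0.073 2.53
v 1.522 -0.121 2.476
v 1.422 -0.358 2.501
v 1.401 -0.595 2.598
v 1.461 -0.793 2.752
v 1.593 -0.917 2.936
v 1.774 -0.945 3.118
v 1.972 -0.872 3.266
v -1.823 -0.414 0.393
v -1.378 0.003 0.716
v -1.833 -0.668 2.21
v -2.277 -1.086 1.887
v -1.8 0.212 0.681
v -2.255 -0.459 2.175
v -2.232 0.128 0.512
v -2.687 -0.543 2.006
v -2.473 -0.21 0.287
v -2.928 -0.881 1.781
v -2.409 -0.643 0.111
v -2.864 -1.315 1.605
v -2.071 -0.97 0.068
v -2.526 -1.641 1.562
v -1.617 -1.036 0.176
v -2.071 -1.708 1.67
v -1.259 -0.812 0.386
v -1.713 -1.483 1.88
v -1.164 -0.401 0.599
v -1.619 -1.073 2.093
v 2.653 2.17 -1.075
v 2.074 2.977 -0.604
v 3.112 3.028 -1.982
v 2.532 3.835 -1.511
v 3.368 2.365 -0.529
v 2.788 3.172 -0.058
v 3.826 3.223 -1.436
v 3.247 4.03 -0.965
v -3.324 -3.161 -2.924
v -2.543 -2.885 -2.992
v -2.917 -4.095 -2.048
v -2.136 -3.819 -2.116
v -2.712 -3.35 -1.743
v -2.963 -2.773 -2.284
v -2.497 -4.207 -2.756
v -2.748 -3.63 -3.297
v -2.032 -3.531 -2.888
v -2.165 -3.002 -2.262
v -3.295 -3.978 -2.778
v -3.428 -3.449 -2.152
v -2.969 -2.941 -3.035
v -2.491 -4.039 -2.005
v -2.829 -3.764 -1.786
v -2.37 -3.601 -1.826
v -3.216 -2.875 -2.619
v -2.757 -2.713 -2.659
v -2.856 -2.987 -1.924
v -2.703 -4.267 -2.381
v -2.244 -4.105 -2.421
v -3.09 -3.379 -3.214
v -2.631 -3.216 -3.254
v -2.604 -3.993 -3.116
v -2.21 -3.159 -3.014
v -1.971 -3.708 -2.499
v -2.183 -3.936 -2.875
v -2.331 -3.596 -3.193
v -2.288 -2.847 -2.646
v -2.049 -3.397 -2.131
v -2.387 -3.121 -1.911
v -2.535 -2.782 -2.23
v -1.988 -3.227 -2.585
v -3.411 -3.583 -2.909
v -3.172 -4.133 -2.394
v -2.925 -4.198 -2.81
v -3.073 -3.859 -3.129
v -3.489 -3.272 -2.541
v -3.25 -3.821 -2.026
v -3.129 -3.384 -1.847
v -3.277 -3.044 -2.165
v -3.472 -3.753 -2.455
f 2 1 4
f 2 4 3
f 4 1 5
f 4 5 3
f 5 1 6
f 5 6 3
f 6 1 7
f 6 7 3
f 7 1 8
f 7 8 3
f 8 1 9
f 8 9 3
f 9 1 10
f 9 10 3
f 10 1 11
f 10 11 3
f 11 1 12
f 11 12 3
f 12 1 13
f 12 13 3
f 13 1 14
f 13 14 3
f 14 1 15
f 14 15 3
f 15 1 16
f 15 16 3
f 16 1 17
f 16 17 3
f 17 1 2
f 17 2 3
f 19 18 22
f 19 22 20
f 20 22 23
f 20 23 21
f 22 18 24
f 22 24 23
f 23 24 25
f 23 25 21
f 24 18 26
f 24 26 25
f 25 26 27
f 25 27 21
f 26 18 28
f 26 28 27
f 27 28 29
f 27 29 21
f 28 18 30
f 28 30 29
f 29 30 31
f 29 31 21
f 30 18 32
f 30 32 31
f 31 32 33
f 31 33 21
f 32 18 34
f 32 34 33
f 33 34 35
f 33 35 21
f 34 18 36
f 34 36 35
f 35 36 37
f 35 37 21
f 36 18 19
f 36 19 37
f 37 19 20
f 37 20 21
f 39 41 38
f 42 39 38
f 38 41 40
f 40 42 38
f 39 45 41
f 43 39 42
f 43 45 39
f 41 45 40
f 44 42 40
f 40 45 44
f 44 43 42
f 45 43 44
f 46 83 62
f 83 57 86
f 62 86 51
f 83 86 62
f 46 62 58
f 62 51 63
f 58 63 47
f 62 63 58
f 46 58 67
f 58 47 68
f 67 68 53
f 58 68 67
f 46 67 79
f 67 53 82
f 79 82 56
f 67 82 79
f 46 79 83
f 79 56 87
f 83 87 57
f 79 87 83
f 47 63 74
f 63 51 77
f 74 77 55
f 63 77 74
f 51 86 64
f 86 57 85
f 64 85 50
f 86 85 64
f 57 87 84
f 87 56 80
f 84 80 48
f 87 80 84
f 56 82 81
f 82 53 69
f 81 69 52
f 82 69 81
f 53 68 73
f 68 47 70
f 73 70 54
f 68 70 73
f 49 75 61
f 75 55 76
f 61 76 50
f 75 76 61
f 49 61 59
f 61 50 60
f 59 60 48
f 61 60 59
f 49 59 66
f 59 48 65
f 66 65 52
f 59 65 66
f 49 66 71
f 66 52 72
f 71 72 54
f 66 72 71
f 49 71 75
f 71 54 78
f 75 78 55
f 71 78 75
f 50 76 64
f 76 55 77
f 64 77 51
f 76 77 64
f 48 60 84
f 60 50 85
f 84 85 57
f 60 85 84
f 52 65 81
f 65 48 80
f 81 80 56
f 65 80 81
f 54 72 73
f 72 52 69
f 73 69 53
f 72 69 73
f 55 78 74
f 78 54 70
f 74 70 47
f 78 70 74



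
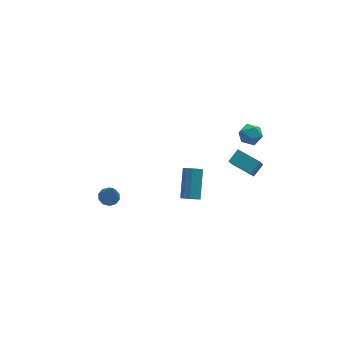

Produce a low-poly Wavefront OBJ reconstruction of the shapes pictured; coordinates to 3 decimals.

v 3.712 0.27 -0.1
v 4.371 0.685 0.39
v 2.824 1.451 0.093
v 3.483 1.866 0.582
v 4.017 0.614 -0.802
v 4.676 1.029 -0.313
v 3.129 1.795 -0.61
v 3.788 2.21 -0.12
v 1.065 2.764 -4.307
v 1.474 2.943 -4.692
v 2.024 4.336 -3.459
v 1.615 4.156 -3.073
v 1.166 3.126 -4.761
v 1.716 4.519 -3.528
v 0.819 3.171 -4.656
v 1.37 4.563 -3.423
v 0.566 3.059 -4.418
v 1.117 4.452 -3.185
v 0.504 2.835 -4.137
v 1.055 4.228 -2.904
v 0.656 2.584 -3.921
v 1.206 3.977 -2.688
v 0.964 2.401 -3.852
v 1.514 3.794 -2.619
v 1.31 2.357 -3.957
v 1.861 3.749 -2.724
v 1.563 2.468 -4.195
v 2.114 3.861 -2.962
v 1.625 2.692 -4.476
v 2.176 4.085 -3.243
v -3.889 1.516 -1.255
v -3.294 1.587 -1.244
v -3.831 0.764 0.335
v -3.448 1.89 -1.095
v -3.771 2.05 -1.007
v -4.139 2.006 -1.014
v -4.412 1.775 -1.113
v -4.485 1.446 -1.266
v -4.331 1.143 -1.415
v -4.008 0.983 -1.503
v -3.64 1.027 -1.496
v -3.367 1.257 -1.397
v 3.924 1.241 2.811
v 4.371 0.917 3.297
v 3.149 0.343 2.923
v 3.596 0.019 3.409
v 3.249 0.642 3.588
v 3.727 1.197 3.519
v 3.793 0.063 2.701
v 4.271 0.618 2.632
v 4.29 0.188 3.23
v 3.954 0.547 3.778
v 3.566 0.713 2.442
v 3.23 1.072 2.99
f 2 4 1
f 5 2 1
f 1 4 3
f 3 5 1
f 2 8 4
f 6 2 5
f 6 8 2
f 4 8 3
f 7 5 3
f 3 8 7
f 7 6 5
f 8 6 7
f 10 9 13
f 10 13 11
f 11 13 14
f 11 14 12
f 13 9 15
f 13 15 14
f 14 15 16
f 14 16 12
f 15 9 17
f 15 17 16
f 16 17 18
f 16 18 12
f 17 9 19
f 17 19 18
f 18 19 20
f 18 20 12
f 19 9 21
f 19 21 20
f 20 21 22
f 20 22 12
f 21 9 23
f 21 23 22
f 22 23 24
f 22 24 12
f 23 9 25
f 23 25 24
f 24 25 26
f 24 26 12
f 25 9 27
f 25 27 26
f 26 27 28
f 26 28 12
f 27 9 29
f 27 29 28
f 28 29 30
f 28 30 12
f 29 9 10
f 29 10 30
f 30 10 11
f 30 11 12
f 32 31 34
f 32 34 33
f 34 31 35
f 34 35 33
f 35 31 36
f 35 36 33
f 36 31 37
f 36 37 33
f 37 31 38
f 37 38 33
f 38 31 39
f 38 39 33
f 39 31 40
f 39 40 33
f 40 31 41
f 40 41 33
f 41 31 42
f 41 42 33
f 42 31 32
f 42 32 33
f 43 54 48
f 43 48 44
f 43 44 50
f 43 50 53
f 43 53 54
f 44 48 52
f 48 54 47
f 54 53 45
f 53 50 49
f 50 44 51
f 46 52 47
f 46 47 45
f 46 45 49
f 46 49 51
f 46 51 52
f 47 52 48
f 45 47 54
f 49 45 53
f 51 49 50
f 52 51 44



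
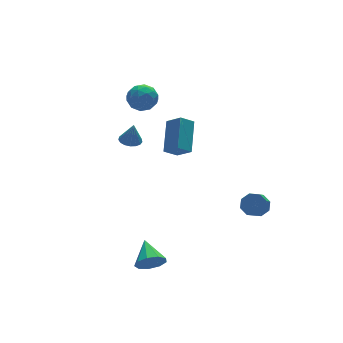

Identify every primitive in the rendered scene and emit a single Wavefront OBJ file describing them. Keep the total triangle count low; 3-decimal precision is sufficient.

v -1.054 3.212 3.088
v -0.674 3.662 3.816
v -0.526 1.898 3.624
v -0.146 2.348 4.352
v -1.077 2.277 4.279
v -1.403 3.09 3.948
v 0.203 2.47 3.492
v -0.123 3.283 3.161
v 0.103 3.203 4.066
v -0.688 3.084 4.552
v -0.512 2.476 2.888
v -1.303 2.357 3.374
v -0.91 3.552 3.405
v -0.29 2.008 4.035
v -0.837 1.966 3.992
v -0.613 2.23 4.42
v -1.339 3.216 3.482
v -1.115 3.48 3.91
v -1.352 2.667 4.182
v -0.085 2.08 3.53
v 0.139 2.344 3.958
v -0.587 3.33 3.02
v -0.363 3.594 3.448
v 0.152 2.893 3.258
v -0.23 3.547 3.98
v 0.08 2.774 4.295
v 0.285 2.847 3.789
v 0.093 3.324 3.595
v -0.695 3.477 4.265
v -0.385 2.704 4.58
v -0.932 2.663 4.537
v -1.124 3.141 4.343
v -0.239 3.207 4.412
v -0.815 2.856 2.86
v -0.505 2.083 3.175
v -0.076 2.419 3.097
v -0.268 2.897 2.903
v -1.28 2.786 3.145
v -0.97 2.013 3.46
v -1.293 2.236 3.845
v -1.485 2.713 3.651
v -0.961 2.353 3.028
v 0.731 1.217 0.077
v 1.74 2.713 1.265
v 0.309 2.076 -0.647
v 1.318 3.572 0.54
v 1.542 1.128 -0.5
v 2.551 2.624 0.687
v 1.12 1.987 -1.225
v 2.129 3.483 -0.037
v -2.722 0.158 2.752
v -2.206 -0.208 2.654
v -2.558 0.062 3.968
v -2.093 0.076 2.662
v -2.124 0.38 2.69
v -2.292 0.632 2.732
v -2.559 0.776 2.779
v -2.862 0.779 2.82
v -3.134 0.639 2.846
v -3.31 0.389 2.85
v -3.353 0.086 2.831
v -3.25 -0.2 2.795
v -3.026 -0.405 2.749
v -2.733 -0.48 2.703
v -2.437 -0.409 2.669
v 3.426 -2.776 -2.998
v 4.062 -3.085 -2.748
v 3.37 -3.813 -1.891
v 2.734 -3.504 -2.142
v 3.919 -2.61 -2.459
v 3.228 -3.338 -1.602
v 3.488 -2.232 -2.486
v 2.796 -2.96 -1.629
v 3.02 -2.173 -2.813
v 2.329 -2.901 -1.957
v 2.79 -2.467 -3.249
v 2.098 -3.195 -2.392
v 2.932 -2.942 -3.538
v 2.241 -3.67 -2.681
v 3.364 -3.32 -3.511
v 2.672 -4.048 -2.654
v 3.831 -3.379 -3.183
v 3.14 -4.107 -2.327
v -4.094 -4.59 -3.314
v -3.502 -4.464 -3.939
v -3.706 -3.19 -2.666
v -4.026 -4.24 -4.108
v -4.583 -4.18 -3.906
v -4.911 -4.311 -3.427
v -4.856 -4.572 -2.895
v -4.445 -4.842 -2.559
v -3.87 -4.993 -2.577
v -3.4 -4.956 -2.939
v -3.254 -4.747 -3.477
f 1 38 17
f 38 12 41
f 17 41 6
f 38 41 17
f 1 17 13
f 17 6 18
f 13 18 2
f 17 18 13
f 1 13 22
f 13 2 23
f 22 23 8
f 13 23 22
f 1 22 34
f 22 8 37
f 34 37 11
f 22 37 34
f 1 34 38
f 34 11 42
f 38 42 12
f 34 42 38
f 2 18 29
f 18 6 32
f 29 32 10
f 18 32 29
f 6 41 19
f 41 12 40
f 19 40 5
f 41 40 19
f 12 42 39
f 42 11 35
f 39 35 3
f 42 35 39
f 11 37 36
f 37 8 24
f 36 24 7
f 37 24 36
f 8 23 28
f 23 2 25
f 28 25 9
f 23 25 28
f 4 30 16
f 30 10 31
f 16 31 5
f 30 31 16
f 4 16 14
f 16 5 15
f 14 15 3
f 16 15 14
f 4 14 21
f 14 3 20
f 21 20 7
f 14 20 21
f 4 21 26
f 21 7 27
f 26 27 9
f 21 27 26
f 4 26 30
f 26 9 33
f 30 33 10
f 26 33 30
f 5 31 19
f 31 10 32
f 19 32 6
f 31 32 19
f 3 15 39
f 15 5 40
f 39 40 12
f 15 40 39
f 7 20 36
f 20 3 35
f 36 35 11
f 20 35 36
f 9 27 28
f 27 7 24
f 28 24 8
f 27 24 28
f 10 33 29
f 33 9 25
f 29 25 2
f 33 25 29
f 44 46 43
f 47 44 43
f 43 46 45
f 45 47 43
f 44 50 46
f 48 44 47
f 48 50 44
f 46 50 45
f 49 47 45
f 45 50 49
f 49 48 47
f 50 48 49
f 52 51 54
f 52 54 53
f 54 51 55
f 54 55 53
f 55 51 56
f 55 56 53
f 56 51 57
f 56 57 53
f 57 51 58
f 57 58 53
f 58 51 59
f 58 59 53
f 59 51 60
f 59 60 53
f 60 51 61
f 60 61 53
f 61 51 62
f 61 62 53
f 62 51 63
f 62 63 53
f 63 51 64
f 63 64 53
f 64 51 65
f 64 65 53
f 65 51 52
f 65 52 53
f 67 66 70
f 67 70 68
f 68 70 71
f 68 71 69
f 70 66 72
f 70 72 71
f 71 72 73
f 71 73 69
f 72 66 74
f 72 74 73
f 73 74 75
f 73 75 69
f 74 66 76
f 74 76 75
f 75 76 77
f 75 77 69
f 76 66 78
f 76 78 77
f 77 78 79
f 77 79 69
f 78 66 80
f 78 80 79
f 79 80 81
f 79 81 69
f 80 66 82
f 80 82 81
f 81 82 83
f 81 83 69
f 82 66 67
f 82 67 83
f 83 67 68
f 83 68 69
f 85 84 87
f 85 87 86
f 87 84 88
f 87 88 86
f 88 84 89
f 88 89 86
f 89 84 90
f 89 90 86
f 90 84 91
f 90 91 86
f 91 84 92
f 91 92 86
f 92 84 93
f 92 93 86
f 93 84 94
f 93 94 86
f 94 84 85
f 94 85 86



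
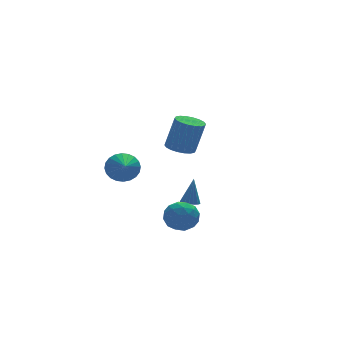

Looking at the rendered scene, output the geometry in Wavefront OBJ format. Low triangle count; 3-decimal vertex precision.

v 0.727 -3.1 2.78
v 1.531 -3.45 2.537
v 2.097 -3.591 4.617
v 1.293 -3.24 4.86
v 1.604 -3.052 2.544
v 2.171 -3.193 4.624
v 1.504 -2.663 2.598
v 2.071 -2.804 4.678
v 1.25 -2.361 2.688
v 1.816 -2.502 4.767
v 0.892 -2.205 2.796
v 1.459 -2.346 4.875
v 0.502 -2.226 2.901
v 1.068 -2.367 4.98
v 0.156 -2.42 2.982
v 0.722 -2.561 5.061
v -0.077 -2.749 3.023
v 0.489 -2.89 5.103
v -0.151 -3.147 3.016
v 0.416 -3.288 5.096
v -0.051 -3.536 2.962
v 0.516 -3.677 5.042
v 0.204 -3.838 2.873
v 0.77 -3.979 4.952
v 0.561 -3.994 2.765
v 1.128 -4.135 4.844
v 0.952 -3.973 2.66
v 1.518 -4.114 4.739
v 1.298 -3.779 2.579
v 1.864 -3.92 4.658
v -0.329 -3.247 -1.968
v 0.381 -3.073 -2.809
v 0.439 -4.847 -1.651
v 1.149 -4.673 -2.492
v 1.226 -4.063 -1.562
v 0.752 -3.074 -1.758
v 0.068 -4.846 -2.702
v -0.406 -3.857 -2.898
v 0.627 -4.061 -3.263
v 1.343 -3.578 -2.558
v -0.523 -4.342 -1.902
v 0.193 -3.859 -1.197
v -0.041 -3.019 -2.417
v 0.861 -4.901 -2.043
v 0.907 -4.542 -1.497
v 1.324 -4.44 -1.991
v 0.176 -3.02 -1.799
v 0.594 -2.918 -2.293
v 1.091 -3.5 -1.56
v 0.226 -5.002 -2.167
v 0.644 -4.9 -2.661
v -0.504 -3.48 -2.469
v -0.087 -3.378 -2.963
v -0.271 -4.42 -2.9
v 0.521 -3.498 -3.178
v 0.972 -4.439 -2.991
v 0.337 -4.54 -3.114
v 0.058 -3.959 -3.23
v 0.941 -3.214 -2.763
v 1.393 -4.155 -2.577
v 1.438 -3.796 -2.03
v 1.159 -3.215 -2.146
v 1.086 -3.795 -3.03
v -0.573 -3.765 -1.883
v -0.121 -4.706 -1.697
v -0.339 -4.705 -2.314
v -0.618 -4.124 -2.43
v -0.152 -3.481 -1.469
v 0.299 -4.422 -1.282
v 0.762 -3.961 -1.23
v 0.483 -3.38 -1.346
v -0.266 -4.125 -1.43
v 3.778 1.96 -4.458
v 4.383 1.821 -4.563
v 4.162 2.26 -2.642
v 4.368 2.119 -4.609
v 4.218 2.38 -4.621
v 3.967 2.545 -4.595
v 3.672 2.576 -4.537
v 3.402 2.465 -4.462
v 3.218 2.239 -4.385
v 3.162 1.949 -4.325
v 3.247 1.661 -4.296
v 3.454 1.442 -4.303
v 3.735 1.341 -4.346
v 4.025 1.382 -4.415
v 4.259 1.555 -4.493
v -0.397 2.539 -0.89
v 0.432 2.625 -0.202
v -1.003 0.701 0.07
v 0.13 2.833 0.006
v -0.252 2.996 0.078
v -0.655 3.09 0.002
v -1.02 3.1 -0.209
v -1.29 3.024 -0.524
v -1.423 2.875 -0.894
v -1.401 2.674 -1.264
v -1.225 2.453 -1.577
v -0.924 2.245 -1.785
v -0.542 2.082 -1.857
v -0.138 1.988 -1.782
v 0.226 1.978 -1.571
v 0.496 2.053 -1.256
v 0.629 2.203 -0.885
v 0.607 2.403 -0.515
f 2 1 5
f 2 5 3
f 3 5 6
f 3 6 4
f 5 1 7
f 5 7 6
f 6 7 8
f 6 8 4
f 7 1 9
f 7 9 8
f 8 9 10
f 8 10 4
f 9 1 11
f 9 11 10
f 10 11 12
f 10 12 4
f 11 1 13
f 11 13 12
f 12 13 14
f 12 14 4
f 13 1 15
f 13 15 14
f 14 15 16
f 14 16 4
f 15 1 17
f 15 17 16
f 16 17 18
f 16 18 4
f 17 1 19
f 17 19 18
f 18 19 20
f 18 20 4
f 19 1 21
f 19 21 20
f 20 21 22
f 20 22 4
f 21 1 23
f 21 23 22
f 22 23 24
f 22 24 4
f 23 1 25
f 23 25 24
f 24 25 26
f 24 26 4
f 25 1 27
f 25 27 26
f 26 27 28
f 26 28 4
f 27 1 29
f 27 29 28
f 28 29 30
f 28 30 4
f 29 1 2
f 29 2 30
f 30 2 3
f 30 3 4
f 31 68 47
f 68 42 71
f 47 71 36
f 68 71 47
f 31 47 43
f 47 36 48
f 43 48 32
f 47 48 43
f 31 43 52
f 43 32 53
f 52 53 38
f 43 53 52
f 31 52 64
f 52 38 67
f 64 67 41
f 52 67 64
f 31 64 68
f 64 41 72
f 68 72 42
f 64 72 68
f 32 48 59
f 48 36 62
f 59 62 40
f 48 62 59
f 36 71 49
f 71 42 70
f 49 70 35
f 71 70 49
f 42 72 69
f 72 41 65
f 69 65 33
f 72 65 69
f 41 67 66
f 67 38 54
f 66 54 37
f 67 54 66
f 38 53 58
f 53 32 55
f 58 55 39
f 53 55 58
f 34 60 46
f 60 40 61
f 46 61 35
f 60 61 46
f 34 46 44
f 46 35 45
f 44 45 33
f 46 45 44
f 34 44 51
f 44 33 50
f 51 50 37
f 44 50 51
f 34 51 56
f 51 37 57
f 56 57 39
f 51 57 56
f 34 56 60
f 56 39 63
f 60 63 40
f 56 63 60
f 35 61 49
f 61 40 62
f 49 62 36
f 61 62 49
f 33 45 69
f 45 35 70
f 69 70 42
f 45 70 69
f 37 50 66
f 50 33 65
f 66 65 41
f 50 65 66
f 39 57 58
f 57 37 54
f 58 54 38
f 57 54 58
f 40 63 59
f 63 39 55
f 59 55 32
f 63 55 59
f 74 73 76
f 74 76 75
f 76 73 77
f 76 77 75
f 77 73 78
f 77 78 75
f 78 73 79
f 78 79 75
f 79 73 80
f 79 80 75
f 80 73 81
f 80 81 75
f 81 73 82
f 81 82 75
f 82 73 83
f 82 83 75
f 83 73 84
f 83 84 75
f 84 73 85
f 84 85 75
f 85 73 86
f 85 86 75
f 86 73 87
f 86 87 75
f 87 73 74
f 87 74 75
f 89 88 91
f 89 91 90
f 91 88 92
f 91 92 90
f 92 88 93
f 92 93 90
f 93 88 94
f 93 94 90
f 94 88 95
f 94 95 90
f 95 88 96
f 95 96 90
f 96 88 97
f 96 97 90
f 97 88 98
f 97 98 90
f 98 88 99
f 98 99 90
f 99 88 100
f 99 100 90
f 100 88 101
f 100 101 90
f 101 88 102
f 101 102 90
f 102 88 103
f 102 103 90
f 103 88 104
f 103 104 90
f 104 88 105
f 104 105 90
f 105 88 89
f 105 89 90



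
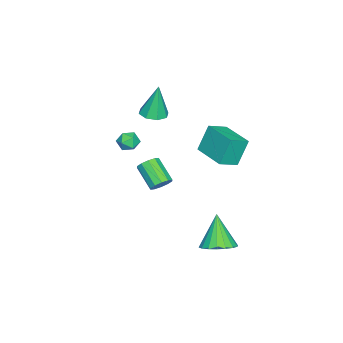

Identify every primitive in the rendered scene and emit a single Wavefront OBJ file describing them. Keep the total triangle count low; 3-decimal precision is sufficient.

v 0.475 -0.975 -3.012
v 0.904 -0.782 -2.48
v 0.113 -1.912 -1.435
v -0.315 -2.105 -1.968
v 0.549 -0.524 -2.469
v -0.242 -1.654 -1.424
v 0.166 -0.438 -2.666
v -0.624 -1.568 -1.621
v -0.098 -0.557 -2.995
v -0.889 -1.687 -1.95
v -0.144 -0.836 -3.331
v -0.935 -1.966 -2.286
v 0.047 -1.168 -3.545
v -0.744 -2.298 -2.5
v 0.402 -1.426 -3.556
v -0.389 -2.556 -2.511
v 0.784 -1.512 -3.359
v -0.006 -2.642 -2.314
v 1.049 -1.393 -3.03
v 0.258 -2.523 -1.985
v 1.095 -1.114 -2.694
v 0.304 -2.244 -1.649
v -1.792 -3.521 -0.68
v -1.081 -3.3 -0.63
v -1.539 -4.1 -1.71
v -0.828 -3.879 -1.66
v -1.099 -4.378 -1.175
v -1.255 -4.02 -0.539
v -1.365 -3.38 -1.801
v -1.521 -3.022 -1.165
v -0.817 -3.212 -1.323
v -0.652 -3.829 -0.936
v -1.968 -3.571 -1.404
v -1.803 -4.188 -1.017
v -1.095 -2.049 1.715
v -0.402 -1.541 1.702
v -1.245 -1.791 3.885
v -0.962 -1.205 1.624
v -1.601 -1.363 1.599
v -1.943 -1.924 1.642
v -1.789 -2.558 1.728
v -1.228 -2.894 1.807
v -0.59 -2.735 1.832
v -0.248 -2.175 1.789
v 3.649 3.566 -4.736
v 4.33 4.226 -4.241
v 2.711 3.114 -2.844
v 3.967 4.513 -4.353
v 3.541 4.612 -4.541
v 3.136 4.504 -4.767
v 2.833 4.21 -4.987
v 2.691 3.789 -5.158
v 2.74 3.323 -5.245
v 2.968 2.905 -5.231
v 3.331 2.618 -5.12
v 3.758 2.519 -4.932
v 4.162 2.627 -4.705
v 4.466 2.921 -4.485
v 4.607 3.343 -4.315
v 4.559 3.808 -4.228
v 2.984 2.088 2.351
v 2.403 2.485 3.942
v 2.043 2.769 1.837
v 1.462 3.166 3.429
v 4.178 3.754 2.371
v 3.597 4.151 3.963
v 3.237 4.435 1.858
v 2.656 4.832 3.449
f 2 1 5
f 2 5 3
f 3 5 6
f 3 6 4
f 5 1 7
f 5 7 6
f 6 7 8
f 6 8 4
f 7 1 9
f 7 9 8
f 8 9 10
f 8 10 4
f 9 1 11
f 9 11 10
f 10 11 12
f 10 12 4
f 11 1 13
f 11 13 12
f 12 13 14
f 12 14 4
f 13 1 15
f 13 15 14
f 14 15 16
f 14 16 4
f 15 1 17
f 15 17 16
f 16 17 18
f 16 18 4
f 17 1 19
f 17 19 18
f 18 19 20
f 18 20 4
f 19 1 21
f 19 21 20
f 20 21 22
f 20 22 4
f 21 1 2
f 21 2 22
f 22 2 3
f 22 3 4
f 23 34 28
f 23 28 24
f 23 24 30
f 23 30 33
f 23 33 34
f 24 28 32
f 28 34 27
f 34 33 25
f 33 30 29
f 30 24 31
f 26 32 27
f 26 27 25
f 26 25 29
f 26 29 31
f 26 31 32
f 27 32 28
f 25 27 34
f 29 25 33
f 31 29 30
f 32 31 24
f 36 35 38
f 36 38 37
f 38 35 39
f 38 39 37
f 39 35 40
f 39 40 37
f 40 35 41
f 40 41 37
f 41 35 42
f 41 42 37
f 42 35 43
f 42 43 37
f 43 35 44
f 43 44 37
f 44 35 36
f 44 36 37
f 46 45 48
f 46 48 47
f 48 45 49
f 48 49 47
f 49 45 50
f 49 50 47
f 50 45 51
f 50 51 47
f 51 45 52
f 51 52 47
f 52 45 53
f 52 53 47
f 53 45 54
f 53 54 47
f 54 45 55
f 54 55 47
f 55 45 56
f 55 56 47
f 56 45 57
f 56 57 47
f 57 45 58
f 57 58 47
f 58 45 59
f 58 59 47
f 59 45 60
f 59 60 47
f 60 45 46
f 60 46 47
f 62 64 61
f 65 62 61
f 61 64 63
f 63 65 61
f 62 68 64
f 66 62 65
f 66 68 62
f 64 68 63
f 67 65 63
f 63 68 67
f 67 66 65
f 68 66 67



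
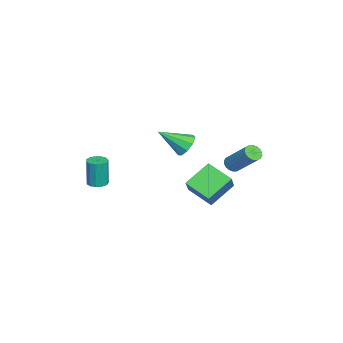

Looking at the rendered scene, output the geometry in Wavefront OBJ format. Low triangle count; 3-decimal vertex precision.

v 3.219 1.47 -0.979
v 2.16 2.523 0.007
v 3.925 2.796 -1.637
v 2.865 3.849 -0.652
v 4.235 1.471 0.112
v 3.175 2.524 1.097
v 4.94 2.797 -0.547
v 3.881 3.85 0.439
v -0.273 3.381 -0.785
v 0.027 3.642 -1.18
v 0.913 4.879 0.311
v 0.613 4.619 0.705
v -0.181 3.779 -1.169
v 0.704 5.016 0.321
v -0.408 3.836 -1.083
v 0.478 5.074 0.408
v -0.608 3.804 -0.937
v 0.278 5.041 0.553
v -0.741 3.688 -0.761
v 0.145 4.925 0.729
v -0.782 3.511 -0.591
v 0.104 4.748 0.9
v -0.722 3.309 -0.458
v 0.164 4.546 1.032
v -0.573 3.121 -0.391
v 0.313 4.358 1.1
v -0.364 2.984 -0.401
v 0.521 4.221 1.089
v -0.138 2.926 -0.488
v 0.748 4.164 1.003
v 0.062 2.959 -0.633
v 0.948 4.196 0.857
v 0.195 3.075 -0.809
v 1.081 4.312 0.681
v 0.236 3.252 -0.98
v 1.122 4.489 0.511
v 0.176 3.454 -1.112
v 1.062 4.691 0.378
v -0.762 0.76 0.187
v -0.505 0.334 -0.477
v -0.458 -0.78 1.293
v -0.065 0.597 -0.233
v 0.048 0.936 0.208
v -0.217 1.192 0.639
v -0.738 1.247 0.859
v -1.27 1.074 0.764
v -1.565 0.753 0.4
v -1.484 0.436 -0.064
v -1.066 0.271 -0.411
v 3.657 -3.345 -0.64
v 4.169 -3.638 -0.625
v 4.115 -3.648 1.074
v 3.603 -3.355 1.06
v 4.246 -3.314 -0.62
v 4.192 -3.324 1.079
v 4.136 -3.001 -0.622
v 4.081 -3.01 1.077
v 3.874 -2.796 -0.629
v 3.819 -2.806 1.07
v 3.543 -2.766 -0.64
v 3.488 -2.776 1.059
v 3.248 -2.92 -0.65
v 3.194 -2.93 1.049
v 3.084 -3.209 -0.657
v 3.029 -3.219 1.042
v 3.101 -3.541 -0.659
v 3.046 -3.551 1.041
v 3.295 -3.811 -0.654
v 3.24 -3.82 1.045
v 3.604 -3.933 -0.645
v 3.55 -3.943 1.054
v 3.93 -3.868 -0.634
v 3.876 -3.878 1.065
f 2 4 1
f 5 2 1
f 1 4 3
f 3 5 1
f 2 8 4
f 6 2 5
f 6 8 2
f 4 8 3
f 7 5 3
f 3 8 7
f 7 6 5
f 8 6 7
f 10 9 13
f 10 13 11
f 11 13 14
f 11 14 12
f 13 9 15
f 13 15 14
f 14 15 16
f 14 16 12
f 15 9 17
f 15 17 16
f 16 17 18
f 16 18 12
f 17 9 19
f 17 19 18
f 18 19 20
f 18 20 12
f 19 9 21
f 19 21 20
f 20 21 22
f 20 22 12
f 21 9 23
f 21 23 22
f 22 23 24
f 22 24 12
f 23 9 25
f 23 25 24
f 24 25 26
f 24 26 12
f 25 9 27
f 25 27 26
f 26 27 28
f 26 28 12
f 27 9 29
f 27 29 28
f 28 29 30
f 28 30 12
f 29 9 31
f 29 31 30
f 30 31 32
f 30 32 12
f 31 9 33
f 31 33 32
f 32 33 34
f 32 34 12
f 33 9 35
f 33 35 34
f 34 35 36
f 34 36 12
f 35 9 37
f 35 37 36
f 36 37 38
f 36 38 12
f 37 9 10
f 37 10 38
f 38 10 11
f 38 11 12
f 40 39 42
f 40 42 41
f 42 39 43
f 42 43 41
f 43 39 44
f 43 44 41
f 44 39 45
f 44 45 41
f 45 39 46
f 45 46 41
f 46 39 47
f 46 47 41
f 47 39 48
f 47 48 41
f 48 39 49
f 48 49 41
f 49 39 40
f 49 40 41
f 51 50 54
f 51 54 52
f 52 54 55
f 52 55 53
f 54 50 56
f 54 56 55
f 55 56 57
f 55 57 53
f 56 50 58
f 56 58 57
f 57 58 59
f 57 59 53
f 58 50 60
f 58 60 59
f 59 60 61
f 59 61 53
f 60 50 62
f 60 62 61
f 61 62 63
f 61 63 53
f 62 50 64
f 62 64 63
f 63 64 65
f 63 65 53
f 64 50 66
f 64 66 65
f 65 66 67
f 65 67 53
f 66 50 68
f 66 68 67
f 67 68 69
f 67 69 53
f 68 50 70
f 68 70 69
f 69 70 71
f 69 71 53
f 70 50 72
f 70 72 71
f 71 72 73
f 71 73 53
f 72 50 51
f 72 51 73
f 73 51 52
f 73 52 53



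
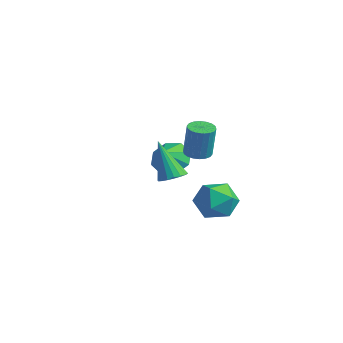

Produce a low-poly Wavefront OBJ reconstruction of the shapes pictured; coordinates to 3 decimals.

v -1.559 0.958 0.022
v -0.922 1.231 -0.083
v -0.625 1.234 1.733
v -1.261 0.962 1.838
v -1.102 1.484 -0.054
v -0.805 1.487 1.762
v -1.373 1.632 -0.01
v -1.075 1.636 1.806
v -1.68 1.648 0.041
v -1.382 1.651 1.856
v -1.963 1.526 0.087
v -1.666 1.53 1.903
v -2.166 1.292 0.121
v -1.869 1.296 1.937
v -2.249 0.992 0.135
v -1.951 0.996 1.951
v -2.195 0.686 0.127
v -1.898 0.689 1.943
v -2.015 0.433 0.098
v -1.718 0.436 1.914
v -1.745 0.284 0.054
v -1.447 0.288 1.87
v -1.438 0.269 0.004
v -1.14 0.272 1.819
v -1.154 0.39 -0.043
v -0.857 0.394 1.773
v -0.951 0.624 -0.077
v -0.654 0.628 1.739
v -0.869 0.924 -0.091
v -0.571 0.928 1.725
v 3.339 -3.906 1.733
v 3.973 -3.913 2.03
v 2.441 -4.074 3.647
v 3.903 -3.61 2.024
v 3.721 -3.365 1.96
v 3.463 -3.227 1.851
v 3.181 -3.224 1.719
v 2.93 -3.356 1.59
v 2.76 -3.597 1.489
v 2.705 -3.899 1.437
v 2.775 -4.202 1.443
v 2.957 -4.447 1.507
v 3.215 -4.585 1.616
v 3.497 -4.588 1.748
v 3.748 -4.456 1.877
v 3.918 -4.215 1.978
v -2.777 0.246 -0.64
v -1.79 0.608 -0.772
v -2.383 -0.546 0.14
v -2.185 0.995 -0.179
v -2.927 0.943 0.145
v -3.582 0.483 0.008
v -3.765 -0.115 -0.508
v -3.37 -0.502 -1.101
v -2.627 -0.45 -1.424
v -1.973 0.009 -1.288
v 0.39 0.919 -1.875
v 1.101 0.759 -0.923
v 1.199 -0.619 -2.737
v 1.91 -0.779 -1.785
v 0.732 -0.982 -1.695
v 0.232 -0.032 -1.162
v 2.068 0.172 -2.498
v 1.568 1.122 -1.965
v 2.138 0.297 -1.308
v 1.312 -0.416 -0.812
v 0.988 0.556 -2.848
v 0.162 -0.157 -2.352
f 2 1 5
f 2 5 3
f 3 5 6
f 3 6 4
f 5 1 7
f 5 7 6
f 6 7 8
f 6 8 4
f 7 1 9
f 7 9 8
f 8 9 10
f 8 10 4
f 9 1 11
f 9 11 10
f 10 11 12
f 10 12 4
f 11 1 13
f 11 13 12
f 12 13 14
f 12 14 4
f 13 1 15
f 13 15 14
f 14 15 16
f 14 16 4
f 15 1 17
f 15 17 16
f 16 17 18
f 16 18 4
f 17 1 19
f 17 19 18
f 18 19 20
f 18 20 4
f 19 1 21
f 19 21 20
f 20 21 22
f 20 22 4
f 21 1 23
f 21 23 22
f 22 23 24
f 22 24 4
f 23 1 25
f 23 25 24
f 24 25 26
f 24 26 4
f 25 1 27
f 25 27 26
f 26 27 28
f 26 28 4
f 27 1 29
f 27 29 28
f 28 29 30
f 28 30 4
f 29 1 2
f 29 2 30
f 30 2 3
f 30 3 4
f 32 31 34
f 32 34 33
f 34 31 35
f 34 35 33
f 35 31 36
f 35 36 33
f 36 31 37
f 36 37 33
f 37 31 38
f 37 38 33
f 38 31 39
f 38 39 33
f 39 31 40
f 39 40 33
f 40 31 41
f 40 41 33
f 41 31 42
f 41 42 33
f 42 31 43
f 42 43 33
f 43 31 44
f 43 44 33
f 44 31 45
f 44 45 33
f 45 31 46
f 45 46 33
f 46 31 32
f 46 32 33
f 48 47 50
f 48 50 49
f 50 47 51
f 50 51 49
f 51 47 52
f 51 52 49
f 52 47 53
f 52 53 49
f 53 47 54
f 53 54 49
f 54 47 55
f 54 55 49
f 55 47 56
f 55 56 49
f 56 47 48
f 56 48 49
f 57 68 62
f 57 62 58
f 57 58 64
f 57 64 67
f 57 67 68
f 58 62 66
f 62 68 61
f 68 67 59
f 67 64 63
f 64 58 65
f 60 66 61
f 60 61 59
f 60 59 63
f 60 63 65
f 60 65 66
f 61 66 62
f 59 61 68
f 63 59 67
f 65 63 64
f 66 65 58



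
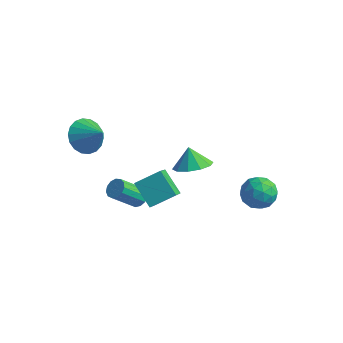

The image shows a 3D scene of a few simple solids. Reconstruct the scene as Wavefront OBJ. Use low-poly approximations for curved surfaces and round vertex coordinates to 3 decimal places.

v 0.969 -4.786 1.099
v -0.077 -4.381 1.969
v 0.486 -3.59 -0.039
v -0.561 -3.185 0.83
v 1.781 -3.915 1.67
v 0.734 -3.51 2.539
v 1.297 -2.719 0.531
v 0.251 -2.314 1.401
v -1.947 -1.125 -2.828
v -1.442 -1.35 -2.737
v -2.088 -2.319 -1.541
v -2.593 -2.095 -1.632
v -1.464 -1.099 -2.547
v -2.11 -2.069 -1.35
v -1.639 -0.857 -2.445
v -2.285 -1.827 -1.248
v -1.912 -0.7 -2.465
v -2.558 -1.67 -1.269
v -2.196 -0.678 -2.601
v -2.842 -1.648 -1.404
v -2.401 -0.798 -2.809
v -3.047 -1.768 -1.612
v -2.462 -1.022 -3.023
v -3.108 -1.991 -1.826
v -2.359 -1.278 -3.175
v -3.005 -2.248 -1.978
v -2.126 -1.486 -3.217
v -2.772 -2.456 -2.021
v -1.835 -1.58 -3.136
v -2.481 -2.549 -1.939
v -1.581 -1.529 -2.957
v -2.227 -2.498 -1.761
v 2.178 1.795 -2.591
v 2.729 2.429 -2.155
v 3.231 0.711 -2.345
v 3.782 1.345 -1.909
v 2.973 1.064 -1.506
v 2.322 1.734 -1.658
v 3.638 1.406 -2.842
v 2.987 2.076 -2.994
v 3.631 2.188 -2.31
v 3.22 1.977 -1.484
v 2.74 1.163 -3.016
v 2.329 0.952 -2.19
v 2.361 2.207 -2.395
v 3.599 0.933 -2.105
v 3.123 0.768 -1.868
v 3.447 1.14 -1.612
v 2.122 1.799 -2.102
v 2.446 2.172 -1.846
v 2.589 1.369 -1.464
v 3.514 0.968 -2.654
v 3.838 1.341 -2.398
v 2.513 2 -2.888
v 2.837 2.372 -2.632
v 3.371 1.771 -3.036
v 3.215 2.438 -2.229
v 3.834 1.801 -2.085
v 3.749 1.837 -2.633
v 3.367 2.231 -2.723
v 2.974 2.314 -1.744
v 3.593 1.677 -1.599
v 3.117 1.512 -1.362
v 2.735 1.906 -1.452
v 3.504 2.173 -1.835
v 2.367 1.463 -2.901
v 2.986 0.826 -2.756
v 3.225 1.234 -3.048
v 2.843 1.628 -3.138
v 2.126 1.339 -2.415
v 2.745 0.702 -2.271
v 2.593 0.909 -1.777
v 2.211 1.303 -1.867
v 2.456 0.967 -2.665
v -3.208 -3.43 3.063
v -2.724 -2.739 2.605
v -2.152 -3.59 3.937
v -2.939 -2.522 2.904
v -3.207 -2.485 3.235
v -3.475 -2.636 3.531
v -3.691 -2.943 3.735
v -3.81 -3.347 3.806
v -3.811 -3.768 3.729
v -3.692 -4.121 3.521
v -3.477 -4.338 3.221
v -3.209 -4.374 2.891
v -2.94 -4.224 2.594
v -2.725 -3.916 2.391
v -2.605 -3.512 2.32
v -2.605 -3.092 2.397
v -0.794 1.921 -2.346
v -0.067 1.433 -1.863
v -1.226 2.239 -1.374
v 0.127 2.01 -1.965
v -0.031 2.554 -2.213
v -0.48 2.856 -2.512
v -1.049 2.801 -2.747
v -1.52 2.41 -2.829
v -1.714 1.832 -2.726
v -1.557 1.288 -2.478
v -1.108 0.986 -2.18
v -0.539 1.041 -1.945
f 2 4 1
f 5 2 1
f 1 4 3
f 3 5 1
f 2 8 4
f 6 2 5
f 6 8 2
f 4 8 3
f 7 5 3
f 3 8 7
f 7 6 5
f 8 6 7
f 10 9 13
f 10 13 11
f 11 13 14
f 11 14 12
f 13 9 15
f 13 15 14
f 14 15 16
f 14 16 12
f 15 9 17
f 15 17 16
f 16 17 18
f 16 18 12
f 17 9 19
f 17 19 18
f 18 19 20
f 18 20 12
f 19 9 21
f 19 21 20
f 20 21 22
f 20 22 12
f 21 9 23
f 21 23 22
f 22 23 24
f 22 24 12
f 23 9 25
f 23 25 24
f 24 25 26
f 24 26 12
f 25 9 27
f 25 27 26
f 26 27 28
f 26 28 12
f 27 9 29
f 27 29 28
f 28 29 30
f 28 30 12
f 29 9 31
f 29 31 30
f 30 31 32
f 30 32 12
f 31 9 10
f 31 10 32
f 32 10 11
f 32 11 12
f 33 70 49
f 70 44 73
f 49 73 38
f 70 73 49
f 33 49 45
f 49 38 50
f 45 50 34
f 49 50 45
f 33 45 54
f 45 34 55
f 54 55 40
f 45 55 54
f 33 54 66
f 54 40 69
f 66 69 43
f 54 69 66
f 33 66 70
f 66 43 74
f 70 74 44
f 66 74 70
f 34 50 61
f 50 38 64
f 61 64 42
f 50 64 61
f 38 73 51
f 73 44 72
f 51 72 37
f 73 72 51
f 44 74 71
f 74 43 67
f 71 67 35
f 74 67 71
f 43 69 68
f 69 40 56
f 68 56 39
f 69 56 68
f 40 55 60
f 55 34 57
f 60 57 41
f 55 57 60
f 36 62 48
f 62 42 63
f 48 63 37
f 62 63 48
f 36 48 46
f 48 37 47
f 46 47 35
f 48 47 46
f 36 46 53
f 46 35 52
f 53 52 39
f 46 52 53
f 36 53 58
f 53 39 59
f 58 59 41
f 53 59 58
f 36 58 62
f 58 41 65
f 62 65 42
f 58 65 62
f 37 63 51
f 63 42 64
f 51 64 38
f 63 64 51
f 35 47 71
f 47 37 72
f 71 72 44
f 47 72 71
f 39 52 68
f 52 35 67
f 68 67 43
f 52 67 68
f 41 59 60
f 59 39 56
f 60 56 40
f 59 56 60
f 42 65 61
f 65 41 57
f 61 57 34
f 65 57 61
f 76 75 78
f 76 78 77
f 78 75 79
f 78 79 77
f 79 75 80
f 79 80 77
f 80 75 81
f 80 81 77
f 81 75 82
f 81 82 77
f 82 75 83
f 82 83 77
f 83 75 84
f 83 84 77
f 84 75 85
f 84 85 77
f 85 75 86
f 85 86 77
f 86 75 87
f 86 87 77
f 87 75 88
f 87 88 77
f 88 75 89
f 88 89 77
f 89 75 90
f 89 90 77
f 90 75 76
f 90 76 77
f 92 91 94
f 92 94 93
f 94 91 95
f 94 95 93
f 95 91 96
f 95 96 93
f 96 91 97
f 96 97 93
f 97 91 98
f 97 98 93
f 98 91 99
f 98 99 93
f 99 91 100
f 99 100 93
f 100 91 101
f 100 101 93
f 101 91 102
f 101 102 93
f 102 91 92
f 102 92 93



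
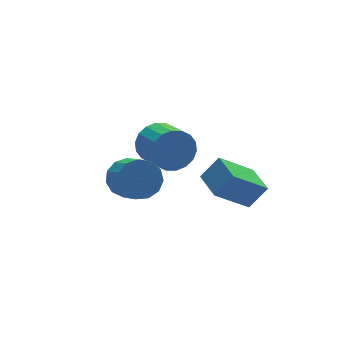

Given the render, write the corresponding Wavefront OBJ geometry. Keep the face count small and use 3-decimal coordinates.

v -0.986 -0.655 -1.629
v -0.291 -0.28 -1.032
v -0.379 -1.61 -0.094
v -1.074 -1.985 -0.691
v -0.782 -0.106 -0.831
v -0.869 -1.436 0.107
v -1.337 -0.106 -0.884
v -1.424 -1.436 0.055
v -1.781 -0.281 -1.173
v -1.868 -1.611 -0.234
v -1.973 -0.574 -1.606
v -2.06 -1.904 -0.668
v -1.851 -0.893 -2.048
v -1.939 -2.223 -1.109
v -1.455 -1.137 -2.356
v -1.543 -2.467 -1.418
v -0.91 -1.227 -2.433
v -0.998 -2.557 -1.495
v -0.389 -1.136 -2.256
v -0.477 -2.466 -1.317
v -0.058 -0.892 -1.879
v -0.146 -2.222 -0.941
v -0.021 -0.573 -1.423
v -0.109 -1.903 -0.485
v 1.645 1.902 -2.152
v 2.19 2.226 -1.278
v 2.18 0.661 -0.693
v 1.635 0.338 -1.568
v 1.731 2.279 -1.144
v 1.721 0.714 -0.559
v 1.255 2.257 -1.21
v 1.245 0.693 -0.625
v 0.857 2.165 -1.462
v 0.847 0.601 -0.878
v 0.615 2.021 -1.852
v 0.605 0.457 -1.267
v 0.576 1.854 -2.3
v 0.566 0.289 -1.716
v 0.75 1.696 -2.72
v 0.74 0.131 -2.135
v 1.1 1.579 -3.027
v 1.09 0.014 -2.442
v 1.559 1.526 -3.161
v 1.549 -0.039 -2.576
v 2.035 1.547 -3.095
v 2.025 -0.017 -2.51
v 2.433 1.639 -2.842
v 2.423 0.075 -2.258
v 2.675 1.783 -2.453
v 2.665 0.219 -1.868
v 2.714 1.951 -2.004
v 2.704 0.386 -1.42
v 2.54 2.109 -1.585
v 2.53 0.544 -1
v 2.435 -1.838 -3.212
v 3.277 -1.939 -2.2
v 2.564 -0.304 -3.166
v 3.407 -0.405 -2.154
v 4.073 -1.935 -4.586
v 4.916 -2.036 -3.574
v 4.203 -0.401 -4.54
v 5.045 -0.502 -3.528
f 2 1 5
f 2 5 3
f 3 5 6
f 3 6 4
f 5 1 7
f 5 7 6
f 6 7 8
f 6 8 4
f 7 1 9
f 7 9 8
f 8 9 10
f 8 10 4
f 9 1 11
f 9 11 10
f 10 11 12
f 10 12 4
f 11 1 13
f 11 13 12
f 12 13 14
f 12 14 4
f 13 1 15
f 13 15 14
f 14 15 16
f 14 16 4
f 15 1 17
f 15 17 16
f 16 17 18
f 16 18 4
f 17 1 19
f 17 19 18
f 18 19 20
f 18 20 4
f 19 1 21
f 19 21 20
f 20 21 22
f 20 22 4
f 21 1 23
f 21 23 22
f 22 23 24
f 22 24 4
f 23 1 2
f 23 2 24
f 24 2 3
f 24 3 4
f 26 25 29
f 26 29 27
f 27 29 30
f 27 30 28
f 29 25 31
f 29 31 30
f 30 31 32
f 30 32 28
f 31 25 33
f 31 33 32
f 32 33 34
f 32 34 28
f 33 25 35
f 33 35 34
f 34 35 36
f 34 36 28
f 35 25 37
f 35 37 36
f 36 37 38
f 36 38 28
f 37 25 39
f 37 39 38
f 38 39 40
f 38 40 28
f 39 25 41
f 39 41 40
f 40 41 42
f 40 42 28
f 41 25 43
f 41 43 42
f 42 43 44
f 42 44 28
f 43 25 45
f 43 45 44
f 44 45 46
f 44 46 28
f 45 25 47
f 45 47 46
f 46 47 48
f 46 48 28
f 47 25 49
f 47 49 48
f 48 49 50
f 48 50 28
f 49 25 51
f 49 51 50
f 50 51 52
f 50 52 28
f 51 25 53
f 51 53 52
f 52 53 54
f 52 54 28
f 53 25 26
f 53 26 54
f 54 26 27
f 54 27 28
f 56 58 55
f 59 56 55
f 55 58 57
f 57 59 55
f 56 62 58
f 60 56 59
f 60 62 56
f 58 62 57
f 61 59 57
f 57 62 61
f 61 60 59
f 62 60 61

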